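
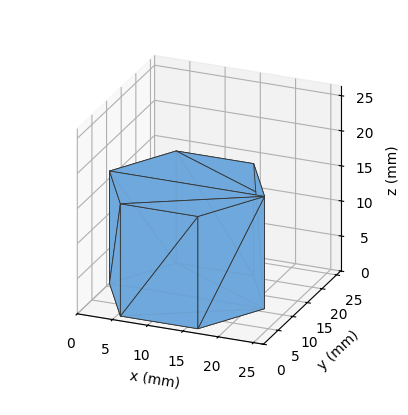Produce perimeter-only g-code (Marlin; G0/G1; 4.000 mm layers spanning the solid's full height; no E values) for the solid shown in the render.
Reading the render: the shape is a regular 6-sided prism (a cylinder approximated with 6 flat sides), circumscribed radius ≈ 11 mm, height ≈ 16 mm (dimensions read to the nearest mm from the axis ticks). For the g-code, the solid's height is divided into equal slices at the stated Δz and each level perimeter traced with G1 moves after a G0 lift.

; perimeter-only toolpath
G21 ; units = mm
G90 ; absolute positioning
G28 ; home
; layer 1
G0 Z4.000
G0 X22.000 Y11.000
G1 X16.500 Y20.526
G1 X5.500 Y20.526
G1 X0.000 Y11.000
G1 X5.500 Y1.474
G1 X16.500 Y1.474
G1 X22.000 Y11.000
; layer 2
G0 Z8.000
G0 X22.000 Y11.000
G1 X16.500 Y20.526
G1 X5.500 Y20.526
G1 X0.000 Y11.000
G1 X5.500 Y1.474
G1 X16.500 Y1.474
G1 X22.000 Y11.000
; layer 3
G0 Z12.000
G0 X22.000 Y11.000
G1 X16.500 Y20.526
G1 X5.500 Y20.526
G1 X0.000 Y11.000
G1 X5.500 Y1.474
G1 X16.500 Y1.474
G1 X22.000 Y11.000
; layer 4
G0 Z16.000
G0 X22.000 Y11.000
G1 X16.500 Y20.526
G1 X5.500 Y20.526
G1 X0.000 Y11.000
G1 X5.500 Y1.474
G1 X16.500 Y1.474
G1 X22.000 Y11.000
M2 ; end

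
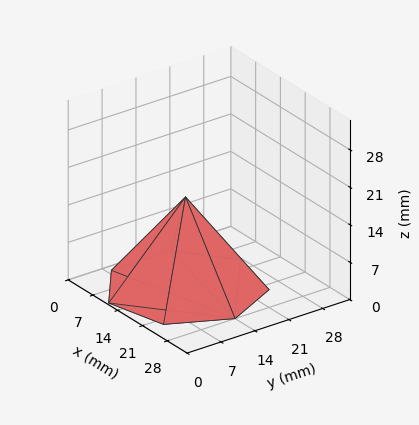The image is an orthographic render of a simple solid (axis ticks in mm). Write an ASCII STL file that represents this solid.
Reading the render: the shape is a regular 7-sided pyramid, base circumscribed radius ≈ 14 mm, apex at z ≈ 17 mm (dimensions read to the nearest mm from the axis ticks). For the STL, each face is triangulated and given an outward normal.

solid part
  facet normal 0.0000 0.0000 -1.0000
    outer loop
      vertex 10.9 27.6 0.0
      vertex 22.7 24.9 0.0
      vertex 28.0 14.0 0.0
    endloop
  endfacet
  facet normal 0.0000 0.0000 -1.0000
    outer loop
      vertex 1.4 20.1 0.0
      vertex 10.9 27.6 0.0
      vertex 28.0 14.0 0.0
    endloop
  endfacet
  facet normal 0.0000 0.0000 -1.0000
    outer loop
      vertex 1.4 7.9 0.0
      vertex 1.4 20.1 0.0
      vertex 28.0 14.0 0.0
    endloop
  endfacet
  facet normal 0.0000 0.0000 -1.0000
    outer loop
      vertex 10.9 0.4 0.0
      vertex 1.4 7.9 0.0
      vertex 28.0 14.0 0.0
    endloop
  endfacet
  facet normal 0.0000 0.0000 -1.0000
    outer loop
      vertex 22.7 3.1 0.0
      vertex 10.9 0.4 0.0
      vertex 28.0 14.0 0.0
    endloop
  endfacet
  facet normal 0.7227 0.3514 0.5952
    outer loop
      vertex 28.0 14.0 0.0
      vertex 22.7 24.9 0.0
      vertex 14.0 14.0 17.0
    endloop
  endfacet
  facet normal 0.1794 0.7839 0.5944
    outer loop
      vertex 22.7 24.9 0.0
      vertex 10.9 27.6 0.0
      vertex 14.0 14.0 17.0
    endloop
  endfacet
  facet normal -0.4979 0.6307 0.5953
    outer loop
      vertex 10.9 27.6 0.0
      vertex 1.4 20.1 0.0
      vertex 14.0 14.0 17.0
    endloop
  endfacet
  facet normal -0.8034 0.0000 0.5955
    outer loop
      vertex 1.4 20.1 0.0
      vertex 1.4 7.9 0.0
      vertex 14.0 14.0 17.0
    endloop
  endfacet
  facet normal -0.4979 -0.6307 0.5953
    outer loop
      vertex 1.4 7.9 0.0
      vertex 10.9 0.4 0.0
      vertex 14.0 14.0 17.0
    endloop
  endfacet
  facet normal 0.1794 -0.7839 0.5944
    outer loop
      vertex 10.9 0.4 0.0
      vertex 22.7 3.1 0.0
      vertex 14.0 14.0 17.0
    endloop
  endfacet
  facet normal 0.7227 -0.3514 0.5952
    outer loop
      vertex 22.7 3.1 0.0
      vertex 28.0 14.0 0.0
      vertex 14.0 14.0 17.0
    endloop
  endfacet
endsolid part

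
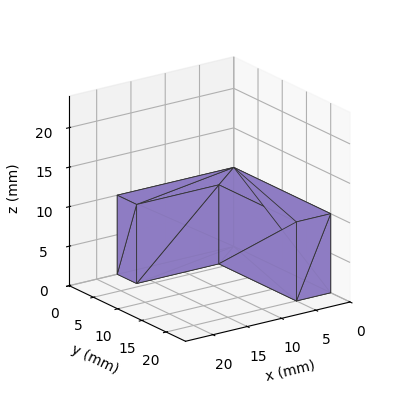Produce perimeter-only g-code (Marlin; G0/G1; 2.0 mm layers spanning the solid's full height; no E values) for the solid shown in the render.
Reading the render: the shape is an L-shaped prism: outer 17 × 20 mm, arm thicknesses ≈ 4 mm (horizontal) and 5 mm (vertical), extruded 10 mm in z (dimensions read to the nearest mm from the axis ticks). For the g-code, the solid's height is divided into equal slices at the stated Δz and each level perimeter traced with G1 moves after a G0 lift.

; perimeter-only toolpath
G21 ; units = mm
G90 ; absolute positioning
G28 ; home
; layer 1
G0 Z2.0
G0 X0.0 Y0.0
G1 X17.0 Y0.0
G1 X17.0 Y4.0
G1 X5.0 Y4.0
G1 X5.0 Y20.0
G1 X0.0 Y20.0
G1 X0.0 Y0.0
; layer 2
G0 Z4.0
G0 X0.0 Y0.0
G1 X17.0 Y0.0
G1 X17.0 Y4.0
G1 X5.0 Y4.0
G1 X5.0 Y20.0
G1 X0.0 Y20.0
G1 X0.0 Y0.0
; layer 3
G0 Z6.0
G0 X0.0 Y0.0
G1 X17.0 Y0.0
G1 X17.0 Y4.0
G1 X5.0 Y4.0
G1 X5.0 Y20.0
G1 X0.0 Y20.0
G1 X0.0 Y0.0
; layer 4
G0 Z8.0
G0 X0.0 Y0.0
G1 X17.0 Y0.0
G1 X17.0 Y4.0
G1 X5.0 Y4.0
G1 X5.0 Y20.0
G1 X0.0 Y20.0
G1 X0.0 Y0.0
; layer 5
G0 Z10.0
G0 X0.0 Y0.0
G1 X17.0 Y0.0
G1 X17.0 Y4.0
G1 X5.0 Y4.0
G1 X5.0 Y20.0
G1 X0.0 Y20.0
G1 X0.0 Y0.0
M2 ; end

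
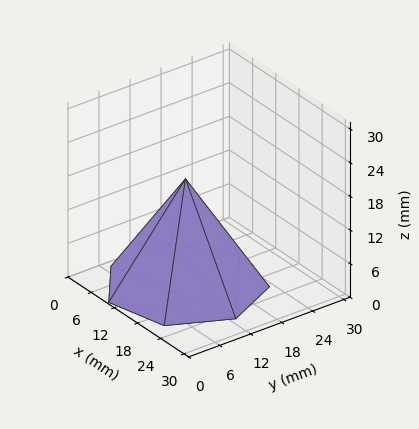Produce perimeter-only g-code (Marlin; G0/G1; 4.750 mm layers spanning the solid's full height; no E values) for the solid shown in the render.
Reading the render: the shape is a regular 7-sided pyramid, base circumscribed radius ≈ 13 mm, apex at z ≈ 19 mm (dimensions read to the nearest mm from the axis ticks). For the g-code, the solid's height is divided into equal slices at the stated Δz and each level perimeter traced with G1 moves after a G0 lift.

; perimeter-only toolpath
G21 ; units = mm
G90 ; absolute positioning
G28 ; home
; layer 1
G0 Z4.750
G0 X22.750 Y13.000
G1 X19.079 Y20.623
G1 X10.830 Y22.505
G1 X4.215 Y17.230
G1 X4.215 Y8.770
G1 X10.830 Y3.494
G1 X19.079 Y5.377
G1 X22.750 Y13.000
; layer 2
G0 Z9.500
G0 X19.500 Y13.000
G1 X17.053 Y18.082
G1 X11.553 Y19.337
G1 X7.143 Y15.820
G1 X7.143 Y10.180
G1 X11.553 Y6.663
G1 X17.053 Y7.918
G1 X19.500 Y13.000
; layer 3
G0 Z14.250
G0 X16.250 Y13.000
G1 X15.026 Y15.541
G1 X12.277 Y16.169
G1 X10.072 Y14.410
G1 X10.072 Y11.590
G1 X12.277 Y9.832
G1 X15.026 Y10.459
G1 X16.250 Y13.000
M2 ; end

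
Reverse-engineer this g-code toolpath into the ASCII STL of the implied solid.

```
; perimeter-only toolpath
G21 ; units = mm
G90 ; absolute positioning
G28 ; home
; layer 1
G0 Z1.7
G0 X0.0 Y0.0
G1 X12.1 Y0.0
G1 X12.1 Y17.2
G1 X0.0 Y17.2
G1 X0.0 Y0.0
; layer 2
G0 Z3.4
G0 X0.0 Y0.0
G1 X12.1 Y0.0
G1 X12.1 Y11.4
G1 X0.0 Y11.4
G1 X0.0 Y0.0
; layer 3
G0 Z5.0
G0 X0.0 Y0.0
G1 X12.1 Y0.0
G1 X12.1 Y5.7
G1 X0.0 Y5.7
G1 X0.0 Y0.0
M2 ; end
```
solid part
  facet normal 0.0000 0.0000 -1.0000
    outer loop
      vertex 12.1 22.9 0.0
      vertex 12.1 0.0 0.0
      vertex 0.0 0.0 0.0
    endloop
  endfacet
  facet normal 0.0000 0.0000 -1.0000
    outer loop
      vertex 0.0 22.9 0.0
      vertex 12.1 22.9 0.0
      vertex 0.0 0.0 0.0
    endloop
  endfacet
  facet normal 0.0000 -1.0000 0.0000
    outer loop
      vertex 0.0 0.0 0.0
      vertex 12.1 0.0 0.0
      vertex 12.1 0.0 6.7
    endloop
  endfacet
  facet normal 0.0000 -1.0000 0.0000
    outer loop
      vertex 0.0 0.0 0.0
      vertex 12.1 0.0 6.7
      vertex 0.0 0.0 6.7
    endloop
  endfacet
  facet normal 0.0000 0.2808 0.9598
    outer loop
      vertex 0.0 0.0 6.7
      vertex 12.1 0.0 6.7
      vertex 12.1 22.9 0.0
    endloop
  endfacet
  facet normal 0.0000 0.2808 0.9598
    outer loop
      vertex 0.0 0.0 6.7
      vertex 12.1 22.9 0.0
      vertex 0.0 22.9 0.0
    endloop
  endfacet
  facet normal -1.0000 0.0000 0.0000
    outer loop
      vertex 0.0 0.0 6.7
      vertex 0.0 22.9 0.0
      vertex 0.0 0.0 0.0
    endloop
  endfacet
  facet normal 1.0000 0.0000 0.0000
    outer loop
      vertex 12.1 0.0 0.0
      vertex 12.1 22.9 0.0
      vertex 12.1 0.0 6.7
    endloop
  endfacet
endsolid part

The G0 Z moves step by Δz≈1.7 mm. The G1 loops shrink linearly with z, so the solid tapers from its base footprint up to z≈6.7. Closing with a flat bottom cap and the tapered top and triangulating gives 8 facets — a wedge (ramp): 12.1 × 22.9 mm base, rising to 6.7 mm along the y=0 edge and sloping linearly to z=0 at y=22.9.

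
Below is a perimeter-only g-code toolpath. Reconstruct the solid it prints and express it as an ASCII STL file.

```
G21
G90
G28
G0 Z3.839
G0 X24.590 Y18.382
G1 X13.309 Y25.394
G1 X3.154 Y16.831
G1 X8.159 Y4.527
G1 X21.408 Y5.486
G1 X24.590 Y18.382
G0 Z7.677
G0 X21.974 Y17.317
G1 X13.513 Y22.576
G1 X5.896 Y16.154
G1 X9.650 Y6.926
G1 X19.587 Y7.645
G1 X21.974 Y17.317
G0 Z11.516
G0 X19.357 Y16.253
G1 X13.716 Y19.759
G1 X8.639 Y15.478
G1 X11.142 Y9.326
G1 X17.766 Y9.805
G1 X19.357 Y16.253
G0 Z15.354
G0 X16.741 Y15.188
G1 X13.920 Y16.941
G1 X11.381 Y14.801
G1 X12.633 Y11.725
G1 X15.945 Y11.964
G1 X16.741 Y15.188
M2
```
solid part
  facet normal 0.0000 0.0000 -1.0000
    outer loop
      vertex 0.411 17.508 0.000
      vertex 13.105 28.211 0.000
      vertex 27.207 19.446 0.000
    endloop
  endfacet
  facet normal 0.0000 0.0000 -1.0000
    outer loop
      vertex 6.668 2.128 0.000
      vertex 0.411 17.508 0.000
      vertex 27.207 19.446 0.000
    endloop
  endfacet
  facet normal 0.0000 0.0000 -1.0000
    outer loop
      vertex 23.229 3.326 0.000
      vertex 6.668 2.128 0.000
      vertex 27.207 19.446 0.000
    endloop
  endfacet
  facet normal 0.4536 0.7298 0.5115
    outer loop
      vertex 27.207 19.446 0.000
      vertex 13.105 28.211 0.000
      vertex 14.124 14.124 19.193
    endloop
  endfacet
  facet normal -0.5539 0.6569 0.5116
    outer loop
      vertex 13.105 28.211 0.000
      vertex 0.411 17.508 0.000
      vertex 14.124 14.124 19.193
    endloop
  endfacet
  facet normal -0.7959 -0.3238 0.5116
    outer loop
      vertex 0.411 17.508 0.000
      vertex 6.668 2.128 0.000
      vertex 14.124 14.124 19.193
    endloop
  endfacet
  facet normal 0.0620 -0.8570 0.5116
    outer loop
      vertex 6.668 2.128 0.000
      vertex 23.229 3.326 0.000
      vertex 14.124 14.124 19.193
    endloop
  endfacet
  facet normal 0.8342 -0.2059 0.5116
    outer loop
      vertex 23.229 3.326 0.000
      vertex 27.207 19.446 0.000
      vertex 14.124 14.124 19.193
    endloop
  endfacet
endsolid part

The G0 Z moves step by Δz≈3.839 mm. The G1 loops shrink linearly with z, so the solid tapers from its base footprint up to z≈19.2. Closing with a flat bottom cap and the tapered top and triangulating gives 8 facets — a regular 5-sided pyramid, base circumscribed radius ≈ 14.1 mm, apex at z ≈ 19.2 mm.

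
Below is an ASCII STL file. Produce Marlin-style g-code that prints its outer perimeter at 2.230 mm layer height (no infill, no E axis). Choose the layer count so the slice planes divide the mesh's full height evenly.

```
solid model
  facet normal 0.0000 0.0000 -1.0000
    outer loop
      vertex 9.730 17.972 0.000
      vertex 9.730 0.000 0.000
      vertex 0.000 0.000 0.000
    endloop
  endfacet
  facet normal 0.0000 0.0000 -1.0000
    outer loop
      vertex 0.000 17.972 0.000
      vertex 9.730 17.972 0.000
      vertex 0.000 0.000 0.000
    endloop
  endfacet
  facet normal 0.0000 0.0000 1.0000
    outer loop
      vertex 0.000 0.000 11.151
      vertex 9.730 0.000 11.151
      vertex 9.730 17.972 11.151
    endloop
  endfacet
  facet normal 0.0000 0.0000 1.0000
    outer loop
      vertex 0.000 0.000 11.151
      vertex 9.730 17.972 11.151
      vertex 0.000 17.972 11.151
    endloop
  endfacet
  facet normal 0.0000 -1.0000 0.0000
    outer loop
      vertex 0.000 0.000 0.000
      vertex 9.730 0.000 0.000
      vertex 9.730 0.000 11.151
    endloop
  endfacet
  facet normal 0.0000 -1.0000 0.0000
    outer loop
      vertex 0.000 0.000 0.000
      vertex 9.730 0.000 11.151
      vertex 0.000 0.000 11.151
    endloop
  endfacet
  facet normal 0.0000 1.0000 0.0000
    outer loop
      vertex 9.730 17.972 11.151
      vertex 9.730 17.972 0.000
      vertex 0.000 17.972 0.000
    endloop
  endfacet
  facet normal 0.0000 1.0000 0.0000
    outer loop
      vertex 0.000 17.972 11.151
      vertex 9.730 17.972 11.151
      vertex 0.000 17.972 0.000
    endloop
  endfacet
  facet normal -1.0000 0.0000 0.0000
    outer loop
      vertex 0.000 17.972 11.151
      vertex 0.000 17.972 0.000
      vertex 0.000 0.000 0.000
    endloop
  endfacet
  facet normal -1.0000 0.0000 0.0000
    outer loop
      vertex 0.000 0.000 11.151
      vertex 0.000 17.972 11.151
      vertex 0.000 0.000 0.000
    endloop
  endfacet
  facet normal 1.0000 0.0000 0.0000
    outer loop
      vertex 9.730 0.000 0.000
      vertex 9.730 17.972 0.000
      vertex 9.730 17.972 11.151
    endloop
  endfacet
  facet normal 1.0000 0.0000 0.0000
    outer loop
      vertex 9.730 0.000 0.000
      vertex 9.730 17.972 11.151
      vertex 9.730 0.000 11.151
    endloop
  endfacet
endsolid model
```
; perimeter-only toolpath
G21 ; units = mm
G90 ; absolute positioning
G28 ; home
; layer 1
G0 Z2.230
G0 X0.000 Y0.000
G1 X9.730 Y0.000
G1 X9.730 Y17.972
G1 X0.000 Y17.972
G1 X0.000 Y0.000
; layer 2
G0 Z4.460
G0 X0.000 Y0.000
G1 X9.730 Y0.000
G1 X9.730 Y17.972
G1 X0.000 Y17.972
G1 X0.000 Y0.000
; layer 3
G0 Z6.691
G0 X0.000 Y0.000
G1 X9.730 Y0.000
G1 X9.730 Y17.972
G1 X0.000 Y17.972
G1 X0.000 Y0.000
; layer 4
G0 Z8.921
G0 X0.000 Y0.000
G1 X9.730 Y0.000
G1 X9.730 Y17.972
G1 X0.000 Y17.972
G1 X0.000 Y0.000
; layer 5
G0 Z11.151
G0 X0.000 Y0.000
G1 X9.730 Y0.000
G1 X9.730 Y17.972
G1 X0.000 Y17.972
G1 X0.000 Y0.000
M2 ; end

The solid is a rectangular box, roughly 9.73 × 18 mm footprint and 11.2 mm tall. Slicing at Δz = 2.230 mm — 5 equal slices spanning the solid's height, so layer i sits at z = i·h/5 — gives 5 non-empty perimeters. Each is a 4-segment closed polygon; G0 lifts to the layer z and rapids to the start vertex, then G1 traces the edges.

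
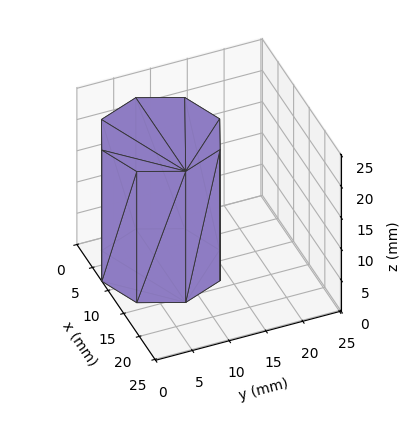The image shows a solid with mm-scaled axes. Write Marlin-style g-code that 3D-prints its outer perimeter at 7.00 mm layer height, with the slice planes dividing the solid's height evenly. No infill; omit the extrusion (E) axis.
Reading the render: the shape is a regular 8-sided prism (a cylinder approximated with 8 flat sides), circumscribed radius ≈ 8 mm, height ≈ 21 mm (dimensions read to the nearest mm from the axis ticks). For the g-code, the solid's height is divided into equal slices at the stated Δz and each level perimeter traced with G1 moves after a G0 lift.

; perimeter-only toolpath
G21 ; units = mm
G90 ; absolute positioning
G28 ; home
; layer 1
G0 Z7.00
G0 X16.00 Y8.00
G1 X13.66 Y13.66
G1 X8.00 Y16.00
G1 X2.34 Y13.66
G1 X0.00 Y8.00
G1 X2.34 Y2.34
G1 X8.00 Y0.00
G1 X13.66 Y2.34
G1 X16.00 Y8.00
; layer 2
G0 Z14.00
G0 X16.00 Y8.00
G1 X13.66 Y13.66
G1 X8.00 Y16.00
G1 X2.34 Y13.66
G1 X0.00 Y8.00
G1 X2.34 Y2.34
G1 X8.00 Y0.00
G1 X13.66 Y2.34
G1 X16.00 Y8.00
; layer 3
G0 Z21.00
G0 X16.00 Y8.00
G1 X13.66 Y13.66
G1 X8.00 Y16.00
G1 X2.34 Y13.66
G1 X0.00 Y8.00
G1 X2.34 Y2.34
G1 X8.00 Y0.00
G1 X13.66 Y2.34
G1 X16.00 Y8.00
M2 ; end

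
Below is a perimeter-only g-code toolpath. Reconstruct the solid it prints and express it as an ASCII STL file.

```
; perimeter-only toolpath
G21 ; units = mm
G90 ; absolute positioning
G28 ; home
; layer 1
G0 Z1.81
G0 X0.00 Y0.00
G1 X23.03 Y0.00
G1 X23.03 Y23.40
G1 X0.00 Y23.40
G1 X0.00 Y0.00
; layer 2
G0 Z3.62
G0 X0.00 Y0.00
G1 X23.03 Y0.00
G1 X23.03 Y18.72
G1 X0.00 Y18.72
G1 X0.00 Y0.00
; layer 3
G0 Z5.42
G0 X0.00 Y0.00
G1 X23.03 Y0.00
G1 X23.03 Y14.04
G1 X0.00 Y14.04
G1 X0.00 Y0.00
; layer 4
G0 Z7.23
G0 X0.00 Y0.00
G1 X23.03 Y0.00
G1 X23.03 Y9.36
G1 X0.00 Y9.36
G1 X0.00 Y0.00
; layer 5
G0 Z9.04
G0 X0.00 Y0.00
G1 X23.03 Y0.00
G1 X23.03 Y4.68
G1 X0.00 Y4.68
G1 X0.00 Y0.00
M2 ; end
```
solid part
  facet normal 0.0000 0.0000 -1.0000
    outer loop
      vertex 23.03 28.08 0.00
      vertex 23.03 0.00 0.00
      vertex 0.00 0.00 0.00
    endloop
  endfacet
  facet normal 0.0000 0.0000 -1.0000
    outer loop
      vertex 0.00 28.08 0.00
      vertex 23.03 28.08 0.00
      vertex 0.00 0.00 0.00
    endloop
  endfacet
  facet normal 0.0000 -1.0000 0.0000
    outer loop
      vertex 0.00 0.00 0.00
      vertex 23.03 0.00 0.00
      vertex 23.03 0.00 10.85
    endloop
  endfacet
  facet normal 0.0000 -1.0000 0.0000
    outer loop
      vertex 0.00 0.00 0.00
      vertex 23.03 0.00 10.85
      vertex 0.00 0.00 10.85
    endloop
  endfacet
  facet normal 0.0000 0.3604 0.9328
    outer loop
      vertex 0.00 0.00 10.85
      vertex 23.03 0.00 10.85
      vertex 23.03 28.08 0.00
    endloop
  endfacet
  facet normal 0.0000 0.3604 0.9328
    outer loop
      vertex 0.00 0.00 10.85
      vertex 23.03 28.08 0.00
      vertex 0.00 28.08 0.00
    endloop
  endfacet
  facet normal -1.0000 0.0000 0.0000
    outer loop
      vertex 0.00 0.00 10.85
      vertex 0.00 28.08 0.00
      vertex 0.00 0.00 0.00
    endloop
  endfacet
  facet normal 1.0000 0.0000 0.0000
    outer loop
      vertex 23.03 0.00 0.00
      vertex 23.03 28.08 0.00
      vertex 23.03 0.00 10.85
    endloop
  endfacet
endsolid part

The G0 Z moves step by Δz≈1.81 mm. The G1 loops shrink linearly with z, so the solid tapers from its base footprint up to z≈10.8. Closing with a flat bottom cap and the tapered top and triangulating gives 8 facets — a wedge (ramp): 23 × 28.1 mm base, rising to 10.8 mm along the y=0 edge and sloping linearly to z=0 at y=28.1.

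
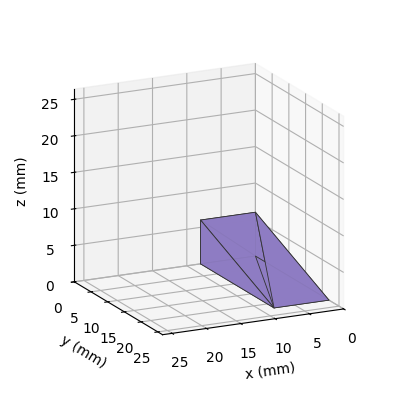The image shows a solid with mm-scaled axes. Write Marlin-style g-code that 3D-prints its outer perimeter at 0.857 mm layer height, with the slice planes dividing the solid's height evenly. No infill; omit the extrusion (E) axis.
Reading the render: the shape is a wedge (ramp): 8 × 22 mm base, rising to 6 mm along the y=0 edge and sloping linearly to z=0 at y=22 (dimensions read to the nearest mm from the axis ticks). For the g-code, the solid's height is divided into equal slices at the stated Δz and each level perimeter traced with G1 moves after a G0 lift.

; perimeter-only toolpath
G21 ; units = mm
G90 ; absolute positioning
G28 ; home
; layer 1
G0 Z0.857
G0 X0.000 Y0.000
G1 X8.000 Y0.000
G1 X8.000 Y18.857
G1 X0.000 Y18.857
G1 X0.000 Y0.000
; layer 2
G0 Z1.714
G0 X0.000 Y0.000
G1 X8.000 Y0.000
G1 X8.000 Y15.714
G1 X0.000 Y15.714
G1 X0.000 Y0.000
; layer 3
G0 Z2.571
G0 X0.000 Y0.000
G1 X8.000 Y0.000
G1 X8.000 Y12.571
G1 X0.000 Y12.571
G1 X0.000 Y0.000
; layer 4
G0 Z3.429
G0 X0.000 Y0.000
G1 X8.000 Y0.000
G1 X8.000 Y9.429
G1 X0.000 Y9.429
G1 X0.000 Y0.000
; layer 5
G0 Z4.286
G0 X0.000 Y0.000
G1 X8.000 Y0.000
G1 X8.000 Y6.286
G1 X0.000 Y6.286
G1 X0.000 Y0.000
; layer 6
G0 Z5.143
G0 X0.000 Y0.000
G1 X8.000 Y0.000
G1 X8.000 Y3.143
G1 X0.000 Y3.143
G1 X0.000 Y0.000
M2 ; end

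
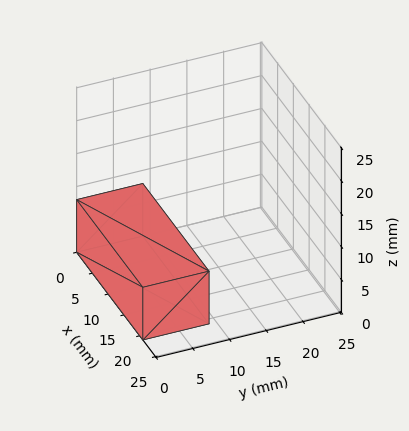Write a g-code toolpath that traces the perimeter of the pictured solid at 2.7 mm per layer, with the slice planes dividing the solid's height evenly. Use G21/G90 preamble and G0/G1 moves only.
Reading the render: the shape is a rectangular box, roughly 21 × 9 mm footprint and 8 mm tall (dimensions read to the nearest mm from the axis ticks). For the g-code, the solid's height is divided into equal slices at the stated Δz and each level perimeter traced with G1 moves after a G0 lift.

; perimeter-only toolpath
G21 ; units = mm
G90 ; absolute positioning
G28 ; home
; layer 1
G0 Z2.7
G0 X0.0 Y0.0
G1 X21.0 Y0.0
G1 X21.0 Y9.0
G1 X0.0 Y9.0
G1 X0.0 Y0.0
; layer 2
G0 Z5.3
G0 X0.0 Y0.0
G1 X21.0 Y0.0
G1 X21.0 Y9.0
G1 X0.0 Y9.0
G1 X0.0 Y0.0
; layer 3
G0 Z8.0
G0 X0.0 Y0.0
G1 X21.0 Y0.0
G1 X21.0 Y9.0
G1 X0.0 Y9.0
G1 X0.0 Y0.0
M2 ; end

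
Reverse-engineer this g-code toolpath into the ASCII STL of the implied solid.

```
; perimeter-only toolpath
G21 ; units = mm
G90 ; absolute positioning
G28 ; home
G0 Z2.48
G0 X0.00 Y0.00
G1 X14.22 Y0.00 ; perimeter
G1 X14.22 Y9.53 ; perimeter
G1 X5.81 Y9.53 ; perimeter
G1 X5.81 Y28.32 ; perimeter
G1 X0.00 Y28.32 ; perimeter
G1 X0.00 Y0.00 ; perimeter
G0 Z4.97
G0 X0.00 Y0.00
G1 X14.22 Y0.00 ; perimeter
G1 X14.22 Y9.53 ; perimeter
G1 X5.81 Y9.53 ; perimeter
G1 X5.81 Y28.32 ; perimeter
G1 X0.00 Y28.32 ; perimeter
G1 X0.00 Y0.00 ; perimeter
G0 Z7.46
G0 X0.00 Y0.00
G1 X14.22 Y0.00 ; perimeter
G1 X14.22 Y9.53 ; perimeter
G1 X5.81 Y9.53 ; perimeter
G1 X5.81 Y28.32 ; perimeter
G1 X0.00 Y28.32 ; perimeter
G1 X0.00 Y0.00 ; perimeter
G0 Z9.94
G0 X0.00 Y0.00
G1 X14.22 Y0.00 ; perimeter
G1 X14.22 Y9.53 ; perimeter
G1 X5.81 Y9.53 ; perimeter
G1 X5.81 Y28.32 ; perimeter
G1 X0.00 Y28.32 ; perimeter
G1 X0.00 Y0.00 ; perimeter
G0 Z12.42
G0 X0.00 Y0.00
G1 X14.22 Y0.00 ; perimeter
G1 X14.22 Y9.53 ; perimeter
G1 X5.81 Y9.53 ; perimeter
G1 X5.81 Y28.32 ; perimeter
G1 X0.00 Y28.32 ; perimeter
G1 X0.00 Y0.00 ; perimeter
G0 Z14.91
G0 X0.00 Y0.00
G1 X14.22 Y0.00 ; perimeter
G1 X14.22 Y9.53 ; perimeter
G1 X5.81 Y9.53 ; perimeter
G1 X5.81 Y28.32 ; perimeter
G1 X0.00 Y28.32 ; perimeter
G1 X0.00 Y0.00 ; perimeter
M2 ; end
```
solid part
  facet normal 0.0000 0.0000 -1.0000
    outer loop
      vertex 14.22 9.53 0.00
      vertex 14.22 0.00 0.00
      vertex 0.00 0.00 0.00
    endloop
  endfacet
  facet normal 0.0000 0.0000 -1.0000
    outer loop
      vertex 5.81 9.53 0.00
      vertex 14.22 9.53 0.00
      vertex 0.00 0.00 0.00
    endloop
  endfacet
  facet normal 0.0000 0.0000 -1.0000
    outer loop
      vertex 5.81 28.32 0.00
      vertex 5.81 9.53 0.00
      vertex 0.00 0.00 0.00
    endloop
  endfacet
  facet normal 0.0000 0.0000 -1.0000
    outer loop
      vertex 0.00 28.32 0.00
      vertex 5.81 28.32 0.00
      vertex 0.00 0.00 0.00
    endloop
  endfacet
  facet normal 0.0000 0.0000 1.0000
    outer loop
      vertex 0.00 0.00 14.91
      vertex 14.22 0.00 14.91
      vertex 14.22 9.53 14.91
    endloop
  endfacet
  facet normal 0.0000 0.0000 1.0000
    outer loop
      vertex 0.00 0.00 14.91
      vertex 14.22 9.53 14.91
      vertex 5.81 9.53 14.91
    endloop
  endfacet
  facet normal 0.0000 0.0000 1.0000
    outer loop
      vertex 0.00 0.00 14.91
      vertex 5.81 9.53 14.91
      vertex 5.81 28.32 14.91
    endloop
  endfacet
  facet normal 0.0000 0.0000 1.0000
    outer loop
      vertex 0.00 0.00 14.91
      vertex 5.81 28.32 14.91
      vertex 0.00 28.32 14.91
    endloop
  endfacet
  facet normal 0.0000 -1.0000 0.0000
    outer loop
      vertex 0.00 0.00 0.00
      vertex 14.22 0.00 0.00
      vertex 14.22 0.00 14.91
    endloop
  endfacet
  facet normal 0.0000 -1.0000 0.0000
    outer loop
      vertex 0.00 0.00 0.00
      vertex 14.22 0.00 14.91
      vertex 0.00 0.00 14.91
    endloop
  endfacet
  facet normal 1.0000 0.0000 0.0000
    outer loop
      vertex 14.22 0.00 0.00
      vertex 14.22 9.53 0.00
      vertex 14.22 9.53 14.91
    endloop
  endfacet
  facet normal 1.0000 0.0000 0.0000
    outer loop
      vertex 14.22 0.00 0.00
      vertex 14.22 9.53 14.91
      vertex 14.22 0.00 14.91
    endloop
  endfacet
  facet normal 0.0000 1.0000 0.0000
    outer loop
      vertex 14.22 9.53 0.00
      vertex 5.81 9.53 0.00
      vertex 5.81 9.53 14.91
    endloop
  endfacet
  facet normal 0.0000 1.0000 0.0000
    outer loop
      vertex 14.22 9.53 0.00
      vertex 5.81 9.53 14.91
      vertex 14.22 9.53 14.91
    endloop
  endfacet
  facet normal 1.0000 0.0000 0.0000
    outer loop
      vertex 5.81 9.53 0.00
      vertex 5.81 28.32 0.00
      vertex 5.81 28.32 14.91
    endloop
  endfacet
  facet normal 1.0000 0.0000 0.0000
    outer loop
      vertex 5.81 9.53 0.00
      vertex 5.81 28.32 14.91
      vertex 5.81 9.53 14.91
    endloop
  endfacet
  facet normal 0.0000 1.0000 0.0000
    outer loop
      vertex 5.81 28.32 0.00
      vertex 0.00 28.32 0.00
      vertex 0.00 28.32 14.91
    endloop
  endfacet
  facet normal 0.0000 1.0000 0.0000
    outer loop
      vertex 5.81 28.32 0.00
      vertex 0.00 28.32 14.91
      vertex 5.81 28.32 14.91
    endloop
  endfacet
  facet normal -1.0000 0.0000 0.0000
    outer loop
      vertex 0.00 28.32 0.00
      vertex 0.00 0.00 0.00
      vertex 0.00 0.00 14.91
    endloop
  endfacet
  facet normal -1.0000 0.0000 0.0000
    outer loop
      vertex 0.00 28.32 0.00
      vertex 0.00 0.00 14.91
      vertex 0.00 28.32 14.91
    endloop
  endfacet
endsolid part

The G0 Z moves step by Δz≈2.48 mm. Every layer's G1 loop is the same polygon, so the solid is a straight extrusion of it from z=0 to z≈14.9. Closing with flat bottom and top caps and triangulating gives 20 facets — an L-shaped prism: outer 14.2 × 28.3 mm, arm thicknesses ≈ 9.53 mm (horizontal) and 5.81 mm (vertical), extruded 14.9 mm in z.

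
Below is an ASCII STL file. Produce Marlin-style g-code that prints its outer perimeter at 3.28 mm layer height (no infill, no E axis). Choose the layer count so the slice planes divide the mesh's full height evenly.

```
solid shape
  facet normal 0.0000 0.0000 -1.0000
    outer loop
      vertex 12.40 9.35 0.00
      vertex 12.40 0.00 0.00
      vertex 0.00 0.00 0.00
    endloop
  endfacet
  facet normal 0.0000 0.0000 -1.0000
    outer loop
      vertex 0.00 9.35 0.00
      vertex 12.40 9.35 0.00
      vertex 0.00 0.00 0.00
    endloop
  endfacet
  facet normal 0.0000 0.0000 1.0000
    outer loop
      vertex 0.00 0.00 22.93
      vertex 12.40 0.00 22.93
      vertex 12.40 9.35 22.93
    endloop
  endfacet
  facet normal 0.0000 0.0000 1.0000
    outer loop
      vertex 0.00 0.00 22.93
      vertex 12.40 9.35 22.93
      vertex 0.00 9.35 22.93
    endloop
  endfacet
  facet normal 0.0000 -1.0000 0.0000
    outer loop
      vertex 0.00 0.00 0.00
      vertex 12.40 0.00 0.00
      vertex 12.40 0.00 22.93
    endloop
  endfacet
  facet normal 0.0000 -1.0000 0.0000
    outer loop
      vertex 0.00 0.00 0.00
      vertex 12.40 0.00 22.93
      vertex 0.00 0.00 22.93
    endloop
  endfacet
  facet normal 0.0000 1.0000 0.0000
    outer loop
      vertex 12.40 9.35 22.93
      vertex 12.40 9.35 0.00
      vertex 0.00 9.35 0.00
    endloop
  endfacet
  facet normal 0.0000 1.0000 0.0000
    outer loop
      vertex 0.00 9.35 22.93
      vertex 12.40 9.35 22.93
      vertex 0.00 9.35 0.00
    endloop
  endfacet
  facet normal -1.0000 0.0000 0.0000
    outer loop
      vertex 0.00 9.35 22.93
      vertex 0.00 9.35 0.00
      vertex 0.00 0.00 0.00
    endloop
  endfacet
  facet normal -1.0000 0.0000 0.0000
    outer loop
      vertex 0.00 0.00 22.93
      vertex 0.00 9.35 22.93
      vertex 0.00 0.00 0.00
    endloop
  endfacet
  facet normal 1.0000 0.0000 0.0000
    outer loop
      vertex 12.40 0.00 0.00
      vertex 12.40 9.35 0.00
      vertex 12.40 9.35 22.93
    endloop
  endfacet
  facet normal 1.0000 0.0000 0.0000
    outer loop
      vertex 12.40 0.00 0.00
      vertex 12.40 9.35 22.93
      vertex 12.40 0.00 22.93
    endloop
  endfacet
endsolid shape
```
; perimeter-only toolpath
G21 ; units = mm
G90 ; absolute positioning
G28 ; home
; layer 1
G0 Z3.28
G0 X0.00 Y0.00
G1 X12.40 Y0.00
G1 X12.40 Y9.35
G1 X0.00 Y9.35
G1 X0.00 Y0.00
; layer 2
G0 Z6.55
G0 X0.00 Y0.00
G1 X12.40 Y0.00
G1 X12.40 Y9.35
G1 X0.00 Y9.35
G1 X0.00 Y0.00
; layer 3
G0 Z9.83
G0 X0.00 Y0.00
G1 X12.40 Y0.00
G1 X12.40 Y9.35
G1 X0.00 Y9.35
G1 X0.00 Y0.00
; layer 4
G0 Z13.10
G0 X0.00 Y0.00
G1 X12.40 Y0.00
G1 X12.40 Y9.35
G1 X0.00 Y9.35
G1 X0.00 Y0.00
; layer 5
G0 Z16.38
G0 X0.00 Y0.00
G1 X12.40 Y0.00
G1 X12.40 Y9.35
G1 X0.00 Y9.35
G1 X0.00 Y0.00
; layer 6
G0 Z19.65
G0 X0.00 Y0.00
G1 X12.40 Y0.00
G1 X12.40 Y9.35
G1 X0.00 Y9.35
G1 X0.00 Y0.00
; layer 7
G0 Z22.93
G0 X0.00 Y0.00
G1 X12.40 Y0.00
G1 X12.40 Y9.35
G1 X0.00 Y9.35
G1 X0.00 Y0.00
M2 ; end

The solid is a rectangular box, roughly 12.4 × 9.35 mm footprint and 22.9 mm tall. Slicing at Δz = 3.28 mm — 7 equal slices spanning the solid's height, so layer i sits at z = i·h/7 — gives 7 non-empty perimeters. Each is a 4-segment closed polygon; G0 lifts to the layer z and rapids to the start vertex, then G1 traces the edges.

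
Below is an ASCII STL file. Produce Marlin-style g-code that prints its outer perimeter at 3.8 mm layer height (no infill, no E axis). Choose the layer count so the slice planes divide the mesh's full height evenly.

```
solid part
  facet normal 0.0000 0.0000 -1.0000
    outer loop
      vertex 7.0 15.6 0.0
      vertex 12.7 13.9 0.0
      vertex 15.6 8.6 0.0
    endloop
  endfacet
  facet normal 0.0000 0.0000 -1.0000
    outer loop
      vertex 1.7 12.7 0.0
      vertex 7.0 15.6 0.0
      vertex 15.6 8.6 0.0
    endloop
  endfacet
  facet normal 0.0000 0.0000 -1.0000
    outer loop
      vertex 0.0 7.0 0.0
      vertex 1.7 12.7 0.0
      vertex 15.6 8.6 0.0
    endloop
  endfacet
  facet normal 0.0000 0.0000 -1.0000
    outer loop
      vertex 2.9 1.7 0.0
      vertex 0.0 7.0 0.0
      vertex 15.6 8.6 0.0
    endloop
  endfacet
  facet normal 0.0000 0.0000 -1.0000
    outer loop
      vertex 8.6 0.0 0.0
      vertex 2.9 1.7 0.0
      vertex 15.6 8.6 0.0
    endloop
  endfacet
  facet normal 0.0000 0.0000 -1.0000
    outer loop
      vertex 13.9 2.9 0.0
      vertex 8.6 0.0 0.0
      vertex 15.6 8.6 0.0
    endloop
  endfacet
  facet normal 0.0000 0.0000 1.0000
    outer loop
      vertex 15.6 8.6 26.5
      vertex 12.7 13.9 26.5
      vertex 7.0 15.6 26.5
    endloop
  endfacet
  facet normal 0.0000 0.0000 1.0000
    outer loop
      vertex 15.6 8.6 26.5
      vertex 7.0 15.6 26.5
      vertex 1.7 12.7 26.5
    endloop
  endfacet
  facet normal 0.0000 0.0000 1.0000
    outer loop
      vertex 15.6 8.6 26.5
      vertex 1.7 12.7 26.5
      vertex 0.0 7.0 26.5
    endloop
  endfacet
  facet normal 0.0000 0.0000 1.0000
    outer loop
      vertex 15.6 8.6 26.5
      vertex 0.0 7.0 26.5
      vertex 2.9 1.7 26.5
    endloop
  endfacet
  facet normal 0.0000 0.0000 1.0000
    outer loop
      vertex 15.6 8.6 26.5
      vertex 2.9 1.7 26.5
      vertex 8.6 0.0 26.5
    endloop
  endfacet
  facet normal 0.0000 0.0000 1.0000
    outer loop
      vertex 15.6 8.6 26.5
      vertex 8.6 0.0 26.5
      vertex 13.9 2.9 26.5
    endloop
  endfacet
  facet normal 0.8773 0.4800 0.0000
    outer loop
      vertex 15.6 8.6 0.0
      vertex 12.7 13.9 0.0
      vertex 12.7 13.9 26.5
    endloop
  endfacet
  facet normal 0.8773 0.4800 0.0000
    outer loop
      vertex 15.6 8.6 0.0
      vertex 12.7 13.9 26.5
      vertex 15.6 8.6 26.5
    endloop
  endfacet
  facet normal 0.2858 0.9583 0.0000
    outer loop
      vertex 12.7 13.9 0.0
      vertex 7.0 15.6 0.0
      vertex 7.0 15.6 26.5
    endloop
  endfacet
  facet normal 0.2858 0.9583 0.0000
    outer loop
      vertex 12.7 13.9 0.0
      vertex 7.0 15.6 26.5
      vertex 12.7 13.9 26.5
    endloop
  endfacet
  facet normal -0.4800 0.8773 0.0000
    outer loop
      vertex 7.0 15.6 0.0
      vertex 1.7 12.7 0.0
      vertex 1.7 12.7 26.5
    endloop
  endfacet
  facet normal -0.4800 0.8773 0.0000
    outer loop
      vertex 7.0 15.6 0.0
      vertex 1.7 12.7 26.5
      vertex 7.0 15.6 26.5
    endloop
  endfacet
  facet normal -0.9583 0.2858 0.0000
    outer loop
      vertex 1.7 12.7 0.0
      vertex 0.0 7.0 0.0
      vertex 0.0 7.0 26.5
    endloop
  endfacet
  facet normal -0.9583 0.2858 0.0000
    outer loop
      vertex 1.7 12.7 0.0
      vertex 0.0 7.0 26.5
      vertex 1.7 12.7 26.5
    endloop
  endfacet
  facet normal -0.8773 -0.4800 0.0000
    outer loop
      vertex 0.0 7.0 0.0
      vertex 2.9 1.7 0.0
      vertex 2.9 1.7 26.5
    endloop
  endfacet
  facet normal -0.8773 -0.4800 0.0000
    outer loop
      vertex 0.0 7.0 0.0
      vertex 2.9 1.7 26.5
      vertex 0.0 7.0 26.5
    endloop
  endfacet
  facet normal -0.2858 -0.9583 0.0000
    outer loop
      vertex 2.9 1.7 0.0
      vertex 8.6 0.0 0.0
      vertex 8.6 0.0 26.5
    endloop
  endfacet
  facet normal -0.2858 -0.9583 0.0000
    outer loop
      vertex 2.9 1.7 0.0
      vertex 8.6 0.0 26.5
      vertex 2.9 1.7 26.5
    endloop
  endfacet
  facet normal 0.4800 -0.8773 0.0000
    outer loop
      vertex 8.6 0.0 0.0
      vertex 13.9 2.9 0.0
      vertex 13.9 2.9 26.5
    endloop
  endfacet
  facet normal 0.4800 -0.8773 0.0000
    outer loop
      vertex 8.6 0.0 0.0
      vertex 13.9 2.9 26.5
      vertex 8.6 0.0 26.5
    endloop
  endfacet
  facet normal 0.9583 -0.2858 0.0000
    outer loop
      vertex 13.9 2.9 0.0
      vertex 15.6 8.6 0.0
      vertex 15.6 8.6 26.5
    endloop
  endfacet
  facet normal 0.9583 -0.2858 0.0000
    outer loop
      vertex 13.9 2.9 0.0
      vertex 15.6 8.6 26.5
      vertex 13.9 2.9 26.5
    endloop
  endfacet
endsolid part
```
; perimeter-only toolpath
G21 ; units = mm
G90 ; absolute positioning
G28 ; home
; layer 1
G0 Z3.8
G0 X15.6 Y8.6
G1 X12.7 Y13.9
G1 X7.0 Y15.6
G1 X1.7 Y12.7
G1 X0.0 Y7.0
G1 X2.9 Y1.7
G1 X8.6 Y0.0
G1 X13.9 Y2.9
G1 X15.6 Y8.6
; layer 2
G0 Z7.6
G0 X15.6 Y8.6
G1 X12.7 Y13.9
G1 X7.0 Y15.6
G1 X1.7 Y12.7
G1 X0.0 Y7.0
G1 X2.9 Y1.7
G1 X8.6 Y0.0
G1 X13.9 Y2.9
G1 X15.6 Y8.6
; layer 3
G0 Z11.4
G0 X15.6 Y8.6
G1 X12.7 Y13.9
G1 X7.0 Y15.6
G1 X1.7 Y12.7
G1 X0.0 Y7.0
G1 X2.9 Y1.7
G1 X8.6 Y0.0
G1 X13.9 Y2.9
G1 X15.6 Y8.6
; layer 4
G0 Z15.1
G0 X15.6 Y8.6
G1 X12.7 Y13.9
G1 X7.0 Y15.6
G1 X1.7 Y12.7
G1 X0.0 Y7.0
G1 X2.9 Y1.7
G1 X8.6 Y0.0
G1 X13.9 Y2.9
G1 X15.6 Y8.6
; layer 5
G0 Z18.9
G0 X15.6 Y8.6
G1 X12.7 Y13.9
G1 X7.0 Y15.6
G1 X1.7 Y12.7
G1 X0.0 Y7.0
G1 X2.9 Y1.7
G1 X8.6 Y0.0
G1 X13.9 Y2.9
G1 X15.6 Y8.6
; layer 6
G0 Z22.7
G0 X15.6 Y8.6
G1 X12.7 Y13.9
G1 X7.0 Y15.6
G1 X1.7 Y12.7
G1 X0.0 Y7.0
G1 X2.9 Y1.7
G1 X8.6 Y0.0
G1 X13.9 Y2.9
G1 X15.6 Y8.6
; layer 7
G0 Z26.5
G0 X15.6 Y8.6
G1 X12.7 Y13.9
G1 X7.0 Y15.6
G1 X1.7 Y12.7
G1 X0.0 Y7.0
G1 X2.9 Y1.7
G1 X8.6 Y0.0
G1 X13.9 Y2.9
G1 X15.6 Y8.6
M2 ; end

The solid is a regular 8-sided prism (a cylinder approximated with 8 flat sides), circumscribed radius ≈ 7.8 mm, height ≈ 26.5 mm. Slicing at Δz = 3.8 mm — 7 equal slices spanning the solid's height, so layer i sits at z = i·h/7 — gives 7 non-empty perimeters. Each is a 8-segment closed polygon; G0 lifts to the layer z and rapids to the start vertex, then G1 traces the edges.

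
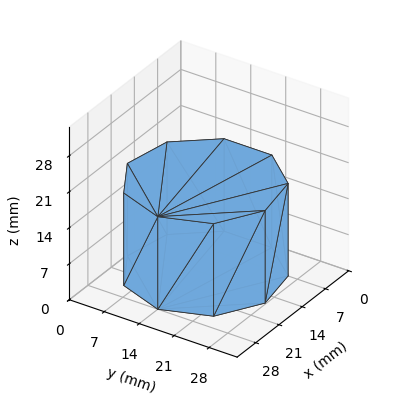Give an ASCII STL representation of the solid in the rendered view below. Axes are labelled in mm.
Reading the render: the shape is a regular 9-sided prism (a cylinder approximated with 9 flat sides), circumscribed radius ≈ 14 mm, height ≈ 18 mm (dimensions read to the nearest mm from the axis ticks). For the STL, each face is triangulated and given an outward normal.

solid part
  facet normal 0.0000 0.0000 -1.0000
    outer loop
      vertex 16.431 27.787 0.000
      vertex 24.725 22.999 0.000
      vertex 28.000 14.000 0.000
    endloop
  endfacet
  facet normal 0.0000 0.0000 -1.0000
    outer loop
      vertex 7.000 26.124 0.000
      vertex 16.431 27.787 0.000
      vertex 28.000 14.000 0.000
    endloop
  endfacet
  facet normal 0.0000 0.0000 -1.0000
    outer loop
      vertex 0.844 18.788 0.000
      vertex 7.000 26.124 0.000
      vertex 28.000 14.000 0.000
    endloop
  endfacet
  facet normal 0.0000 0.0000 -1.0000
    outer loop
      vertex 0.844 9.212 0.000
      vertex 0.844 18.788 0.000
      vertex 28.000 14.000 0.000
    endloop
  endfacet
  facet normal 0.0000 0.0000 -1.0000
    outer loop
      vertex 7.000 1.876 0.000
      vertex 0.844 9.212 0.000
      vertex 28.000 14.000 0.000
    endloop
  endfacet
  facet normal 0.0000 0.0000 -1.0000
    outer loop
      vertex 16.431 0.213 0.000
      vertex 7.000 1.876 0.000
      vertex 28.000 14.000 0.000
    endloop
  endfacet
  facet normal 0.0000 0.0000 -1.0000
    outer loop
      vertex 24.725 5.001 0.000
      vertex 16.431 0.213 0.000
      vertex 28.000 14.000 0.000
    endloop
  endfacet
  facet normal 0.0000 0.0000 1.0000
    outer loop
      vertex 28.000 14.000 18.000
      vertex 24.725 22.999 18.000
      vertex 16.431 27.787 18.000
    endloop
  endfacet
  facet normal 0.0000 0.0000 1.0000
    outer loop
      vertex 28.000 14.000 18.000
      vertex 16.431 27.787 18.000
      vertex 7.000 26.124 18.000
    endloop
  endfacet
  facet normal 0.0000 0.0000 1.0000
    outer loop
      vertex 28.000 14.000 18.000
      vertex 7.000 26.124 18.000
      vertex 0.844 18.788 18.000
    endloop
  endfacet
  facet normal 0.0000 0.0000 1.0000
    outer loop
      vertex 28.000 14.000 18.000
      vertex 0.844 18.788 18.000
      vertex 0.844 9.212 18.000
    endloop
  endfacet
  facet normal 0.0000 0.0000 1.0000
    outer loop
      vertex 28.000 14.000 18.000
      vertex 0.844 9.212 18.000
      vertex 7.000 1.876 18.000
    endloop
  endfacet
  facet normal 0.0000 0.0000 1.0000
    outer loop
      vertex 28.000 14.000 18.000
      vertex 7.000 1.876 18.000
      vertex 16.431 0.213 18.000
    endloop
  endfacet
  facet normal 0.0000 0.0000 1.0000
    outer loop
      vertex 28.000 14.000 18.000
      vertex 16.431 0.213 18.000
      vertex 24.725 5.001 18.000
    endloop
  endfacet
  facet normal 0.9397 0.3420 0.0000
    outer loop
      vertex 28.000 14.000 0.000
      vertex 24.725 22.999 0.000
      vertex 24.725 22.999 18.000
    endloop
  endfacet
  facet normal 0.9397 0.3420 0.0000
    outer loop
      vertex 28.000 14.000 0.000
      vertex 24.725 22.999 18.000
      vertex 28.000 14.000 18.000
    endloop
  endfacet
  facet normal 0.5000 0.8660 0.0000
    outer loop
      vertex 24.725 22.999 0.000
      vertex 16.431 27.787 0.000
      vertex 16.431 27.787 18.000
    endloop
  endfacet
  facet normal 0.5000 0.8660 0.0000
    outer loop
      vertex 24.725 22.999 0.000
      vertex 16.431 27.787 18.000
      vertex 24.725 22.999 18.000
    endloop
  endfacet
  facet normal -0.1737 0.9848 0.0000
    outer loop
      vertex 16.431 27.787 0.000
      vertex 7.000 26.124 0.000
      vertex 7.000 26.124 18.000
    endloop
  endfacet
  facet normal -0.1737 0.9848 0.0000
    outer loop
      vertex 16.431 27.787 0.000
      vertex 7.000 26.124 18.000
      vertex 16.431 27.787 18.000
    endloop
  endfacet
  facet normal -0.7660 0.6428 0.0000
    outer loop
      vertex 7.000 26.124 0.000
      vertex 0.844 18.788 0.000
      vertex 0.844 18.788 18.000
    endloop
  endfacet
  facet normal -0.7660 0.6428 0.0000
    outer loop
      vertex 7.000 26.124 0.000
      vertex 0.844 18.788 18.000
      vertex 7.000 26.124 18.000
    endloop
  endfacet
  facet normal -1.0000 0.0000 0.0000
    outer loop
      vertex 0.844 18.788 0.000
      vertex 0.844 9.212 0.000
      vertex 0.844 9.212 18.000
    endloop
  endfacet
  facet normal -1.0000 0.0000 0.0000
    outer loop
      vertex 0.844 18.788 0.000
      vertex 0.844 9.212 18.000
      vertex 0.844 18.788 18.000
    endloop
  endfacet
  facet normal -0.7660 -0.6428 0.0000
    outer loop
      vertex 0.844 9.212 0.000
      vertex 7.000 1.876 0.000
      vertex 7.000 1.876 18.000
    endloop
  endfacet
  facet normal -0.7660 -0.6428 0.0000
    outer loop
      vertex 0.844 9.212 0.000
      vertex 7.000 1.876 18.000
      vertex 0.844 9.212 18.000
    endloop
  endfacet
  facet normal -0.1737 -0.9848 0.0000
    outer loop
      vertex 7.000 1.876 0.000
      vertex 16.431 0.213 0.000
      vertex 16.431 0.213 18.000
    endloop
  endfacet
  facet normal -0.1737 -0.9848 0.0000
    outer loop
      vertex 7.000 1.876 0.000
      vertex 16.431 0.213 18.000
      vertex 7.000 1.876 18.000
    endloop
  endfacet
  facet normal 0.5000 -0.8660 0.0000
    outer loop
      vertex 16.431 0.213 0.000
      vertex 24.725 5.001 0.000
      vertex 24.725 5.001 18.000
    endloop
  endfacet
  facet normal 0.5000 -0.8660 0.0000
    outer loop
      vertex 16.431 0.213 0.000
      vertex 24.725 5.001 18.000
      vertex 16.431 0.213 18.000
    endloop
  endfacet
  facet normal 0.9397 -0.3420 0.0000
    outer loop
      vertex 24.725 5.001 0.000
      vertex 28.000 14.000 0.000
      vertex 28.000 14.000 18.000
    endloop
  endfacet
  facet normal 0.9397 -0.3420 0.0000
    outer loop
      vertex 24.725 5.001 0.000
      vertex 28.000 14.000 18.000
      vertex 24.725 5.001 18.000
    endloop
  endfacet
endsolid part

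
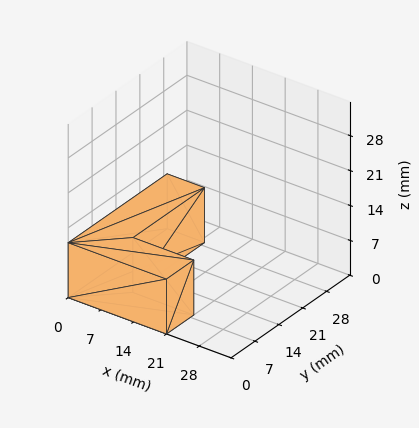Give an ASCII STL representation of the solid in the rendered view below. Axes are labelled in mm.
Reading the render: the shape is an L-shaped prism: outer 21 × 29 mm, arm thicknesses ≈ 8 mm (horizontal) and 8 mm (vertical), extruded 11 mm in z (dimensions read to the nearest mm from the axis ticks). For the STL, each face is triangulated and given an outward normal.

solid part
  facet normal 0.0000 0.0000 -1.0000
    outer loop
      vertex 21.000 8.000 0.000
      vertex 21.000 0.000 0.000
      vertex 0.000 0.000 0.000
    endloop
  endfacet
  facet normal 0.0000 0.0000 -1.0000
    outer loop
      vertex 8.000 8.000 0.000
      vertex 21.000 8.000 0.000
      vertex 0.000 0.000 0.000
    endloop
  endfacet
  facet normal 0.0000 0.0000 -1.0000
    outer loop
      vertex 8.000 29.000 0.000
      vertex 8.000 8.000 0.000
      vertex 0.000 0.000 0.000
    endloop
  endfacet
  facet normal 0.0000 0.0000 -1.0000
    outer loop
      vertex 0.000 29.000 0.000
      vertex 8.000 29.000 0.000
      vertex 0.000 0.000 0.000
    endloop
  endfacet
  facet normal 0.0000 0.0000 1.0000
    outer loop
      vertex 0.000 0.000 11.000
      vertex 21.000 0.000 11.000
      vertex 21.000 8.000 11.000
    endloop
  endfacet
  facet normal 0.0000 0.0000 1.0000
    outer loop
      vertex 0.000 0.000 11.000
      vertex 21.000 8.000 11.000
      vertex 8.000 8.000 11.000
    endloop
  endfacet
  facet normal 0.0000 0.0000 1.0000
    outer loop
      vertex 0.000 0.000 11.000
      vertex 8.000 8.000 11.000
      vertex 8.000 29.000 11.000
    endloop
  endfacet
  facet normal 0.0000 0.0000 1.0000
    outer loop
      vertex 0.000 0.000 11.000
      vertex 8.000 29.000 11.000
      vertex 0.000 29.000 11.000
    endloop
  endfacet
  facet normal 0.0000 -1.0000 0.0000
    outer loop
      vertex 0.000 0.000 0.000
      vertex 21.000 0.000 0.000
      vertex 21.000 0.000 11.000
    endloop
  endfacet
  facet normal 0.0000 -1.0000 0.0000
    outer loop
      vertex 0.000 0.000 0.000
      vertex 21.000 0.000 11.000
      vertex 0.000 0.000 11.000
    endloop
  endfacet
  facet normal 1.0000 0.0000 0.0000
    outer loop
      vertex 21.000 0.000 0.000
      vertex 21.000 8.000 0.000
      vertex 21.000 8.000 11.000
    endloop
  endfacet
  facet normal 1.0000 0.0000 0.0000
    outer loop
      vertex 21.000 0.000 0.000
      vertex 21.000 8.000 11.000
      vertex 21.000 0.000 11.000
    endloop
  endfacet
  facet normal 0.0000 1.0000 0.0000
    outer loop
      vertex 21.000 8.000 0.000
      vertex 8.000 8.000 0.000
      vertex 8.000 8.000 11.000
    endloop
  endfacet
  facet normal 0.0000 1.0000 0.0000
    outer loop
      vertex 21.000 8.000 0.000
      vertex 8.000 8.000 11.000
      vertex 21.000 8.000 11.000
    endloop
  endfacet
  facet normal 1.0000 0.0000 0.0000
    outer loop
      vertex 8.000 8.000 0.000
      vertex 8.000 29.000 0.000
      vertex 8.000 29.000 11.000
    endloop
  endfacet
  facet normal 1.0000 0.0000 0.0000
    outer loop
      vertex 8.000 8.000 0.000
      vertex 8.000 29.000 11.000
      vertex 8.000 8.000 11.000
    endloop
  endfacet
  facet normal 0.0000 1.0000 0.0000
    outer loop
      vertex 8.000 29.000 0.000
      vertex 0.000 29.000 0.000
      vertex 0.000 29.000 11.000
    endloop
  endfacet
  facet normal 0.0000 1.0000 0.0000
    outer loop
      vertex 8.000 29.000 0.000
      vertex 0.000 29.000 11.000
      vertex 8.000 29.000 11.000
    endloop
  endfacet
  facet normal -1.0000 0.0000 0.0000
    outer loop
      vertex 0.000 29.000 0.000
      vertex 0.000 0.000 0.000
      vertex 0.000 0.000 11.000
    endloop
  endfacet
  facet normal -1.0000 0.0000 0.0000
    outer loop
      vertex 0.000 29.000 0.000
      vertex 0.000 0.000 11.000
      vertex 0.000 29.000 11.000
    endloop
  endfacet
endsolid part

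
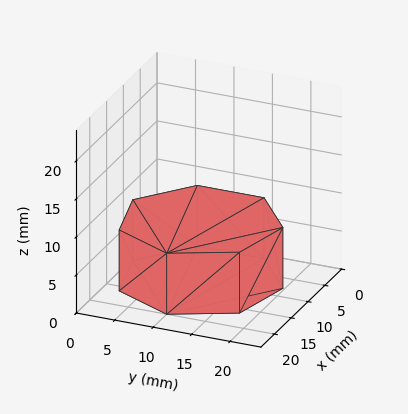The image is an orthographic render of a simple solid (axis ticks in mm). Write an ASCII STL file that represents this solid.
Reading the render: the shape is a regular 7-sided prism (a cylinder approximated with 7 flat sides), circumscribed radius ≈ 10 mm, height ≈ 8 mm (dimensions read to the nearest mm from the axis ticks). For the STL, each face is triangulated and given an outward normal.

solid part
  facet normal 0.0000 0.0000 -1.0000
    outer loop
      vertex 7.77 19.75 0.00
      vertex 16.23 17.82 0.00
      vertex 20.00 10.00 0.00
    endloop
  endfacet
  facet normal 0.0000 0.0000 -1.0000
    outer loop
      vertex 0.99 14.34 0.00
      vertex 7.77 19.75 0.00
      vertex 20.00 10.00 0.00
    endloop
  endfacet
  facet normal 0.0000 0.0000 -1.0000
    outer loop
      vertex 0.99 5.66 0.00
      vertex 0.99 14.34 0.00
      vertex 20.00 10.00 0.00
    endloop
  endfacet
  facet normal 0.0000 0.0000 -1.0000
    outer loop
      vertex 7.77 0.25 0.00
      vertex 0.99 5.66 0.00
      vertex 20.00 10.00 0.00
    endloop
  endfacet
  facet normal 0.0000 0.0000 -1.0000
    outer loop
      vertex 16.23 2.18 0.00
      vertex 7.77 0.25 0.00
      vertex 20.00 10.00 0.00
    endloop
  endfacet
  facet normal 0.0000 0.0000 1.0000
    outer loop
      vertex 20.00 10.00 8.00
      vertex 16.23 17.82 8.00
      vertex 7.77 19.75 8.00
    endloop
  endfacet
  facet normal 0.0000 0.0000 1.0000
    outer loop
      vertex 20.00 10.00 8.00
      vertex 7.77 19.75 8.00
      vertex 0.99 14.34 8.00
    endloop
  endfacet
  facet normal 0.0000 0.0000 1.0000
    outer loop
      vertex 20.00 10.00 8.00
      vertex 0.99 14.34 8.00
      vertex 0.99 5.66 8.00
    endloop
  endfacet
  facet normal 0.0000 0.0000 1.0000
    outer loop
      vertex 20.00 10.00 8.00
      vertex 0.99 5.66 8.00
      vertex 7.77 0.25 8.00
    endloop
  endfacet
  facet normal 0.0000 0.0000 1.0000
    outer loop
      vertex 20.00 10.00 8.00
      vertex 7.77 0.25 8.00
      vertex 16.23 2.18 8.00
    endloop
  endfacet
  facet normal 0.9008 0.4343 0.0000
    outer loop
      vertex 20.00 10.00 0.00
      vertex 16.23 17.82 0.00
      vertex 16.23 17.82 8.00
    endloop
  endfacet
  facet normal 0.9008 0.4343 0.0000
    outer loop
      vertex 20.00 10.00 0.00
      vertex 16.23 17.82 8.00
      vertex 20.00 10.00 8.00
    endloop
  endfacet
  facet normal 0.2224 0.9750 0.0000
    outer loop
      vertex 16.23 17.82 0.00
      vertex 7.77 19.75 0.00
      vertex 7.77 19.75 8.00
    endloop
  endfacet
  facet normal 0.2224 0.9750 0.0000
    outer loop
      vertex 16.23 17.82 0.00
      vertex 7.77 19.75 8.00
      vertex 16.23 17.82 8.00
    endloop
  endfacet
  facet normal -0.6237 0.7817 0.0000
    outer loop
      vertex 7.77 19.75 0.00
      vertex 0.99 14.34 0.00
      vertex 0.99 14.34 8.00
    endloop
  endfacet
  facet normal -0.6237 0.7817 0.0000
    outer loop
      vertex 7.77 19.75 0.00
      vertex 0.99 14.34 8.00
      vertex 7.77 19.75 8.00
    endloop
  endfacet
  facet normal -1.0000 0.0000 0.0000
    outer loop
      vertex 0.99 14.34 0.00
      vertex 0.99 5.66 0.00
      vertex 0.99 5.66 8.00
    endloop
  endfacet
  facet normal -1.0000 0.0000 0.0000
    outer loop
      vertex 0.99 14.34 0.00
      vertex 0.99 5.66 8.00
      vertex 0.99 14.34 8.00
    endloop
  endfacet
  facet normal -0.6237 -0.7817 0.0000
    outer loop
      vertex 0.99 5.66 0.00
      vertex 7.77 0.25 0.00
      vertex 7.77 0.25 8.00
    endloop
  endfacet
  facet normal -0.6237 -0.7817 0.0000
    outer loop
      vertex 0.99 5.66 0.00
      vertex 7.77 0.25 8.00
      vertex 0.99 5.66 8.00
    endloop
  endfacet
  facet normal 0.2224 -0.9750 0.0000
    outer loop
      vertex 7.77 0.25 0.00
      vertex 16.23 2.18 0.00
      vertex 16.23 2.18 8.00
    endloop
  endfacet
  facet normal 0.2224 -0.9750 0.0000
    outer loop
      vertex 7.77 0.25 0.00
      vertex 16.23 2.18 8.00
      vertex 7.77 0.25 8.00
    endloop
  endfacet
  facet normal 0.9008 -0.4343 0.0000
    outer loop
      vertex 16.23 2.18 0.00
      vertex 20.00 10.00 0.00
      vertex 20.00 10.00 8.00
    endloop
  endfacet
  facet normal 0.9008 -0.4343 0.0000
    outer loop
      vertex 16.23 2.18 0.00
      vertex 20.00 10.00 8.00
      vertex 16.23 2.18 8.00
    endloop
  endfacet
endsolid part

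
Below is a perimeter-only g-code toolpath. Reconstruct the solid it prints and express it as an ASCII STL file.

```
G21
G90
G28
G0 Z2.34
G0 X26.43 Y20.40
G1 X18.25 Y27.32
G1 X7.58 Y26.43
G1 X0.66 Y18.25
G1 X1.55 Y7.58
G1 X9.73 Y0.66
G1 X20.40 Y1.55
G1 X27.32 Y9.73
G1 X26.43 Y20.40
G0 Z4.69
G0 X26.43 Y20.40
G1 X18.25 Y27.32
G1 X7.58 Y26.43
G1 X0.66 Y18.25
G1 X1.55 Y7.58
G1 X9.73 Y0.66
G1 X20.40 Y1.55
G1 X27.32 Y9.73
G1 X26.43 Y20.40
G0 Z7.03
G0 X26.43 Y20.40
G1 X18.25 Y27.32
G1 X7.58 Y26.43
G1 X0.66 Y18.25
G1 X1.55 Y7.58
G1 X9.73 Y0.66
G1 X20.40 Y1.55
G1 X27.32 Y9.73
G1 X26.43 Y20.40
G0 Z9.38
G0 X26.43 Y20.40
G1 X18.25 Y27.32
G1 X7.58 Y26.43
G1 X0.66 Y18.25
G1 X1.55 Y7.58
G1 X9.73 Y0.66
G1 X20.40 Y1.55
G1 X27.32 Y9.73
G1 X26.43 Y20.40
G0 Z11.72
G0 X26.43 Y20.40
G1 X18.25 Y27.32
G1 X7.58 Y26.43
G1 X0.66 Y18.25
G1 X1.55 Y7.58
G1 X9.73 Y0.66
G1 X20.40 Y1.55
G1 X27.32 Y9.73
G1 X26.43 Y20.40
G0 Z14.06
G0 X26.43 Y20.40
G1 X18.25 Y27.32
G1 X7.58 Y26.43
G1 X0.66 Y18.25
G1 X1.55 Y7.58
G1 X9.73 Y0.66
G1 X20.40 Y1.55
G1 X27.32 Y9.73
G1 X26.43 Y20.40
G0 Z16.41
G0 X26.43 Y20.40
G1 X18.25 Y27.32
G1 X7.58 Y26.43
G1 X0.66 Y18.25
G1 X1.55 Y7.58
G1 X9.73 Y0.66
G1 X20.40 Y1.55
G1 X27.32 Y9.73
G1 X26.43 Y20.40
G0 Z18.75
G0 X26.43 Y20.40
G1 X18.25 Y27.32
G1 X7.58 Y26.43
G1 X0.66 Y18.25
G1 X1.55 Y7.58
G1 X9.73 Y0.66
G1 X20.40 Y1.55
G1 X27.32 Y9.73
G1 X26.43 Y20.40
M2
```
solid part
  facet normal 0.0000 0.0000 -1.0000
    outer loop
      vertex 7.58 26.43 0.00
      vertex 18.25 27.32 0.00
      vertex 26.43 20.40 0.00
    endloop
  endfacet
  facet normal 0.0000 0.0000 -1.0000
    outer loop
      vertex 0.66 18.25 0.00
      vertex 7.58 26.43 0.00
      vertex 26.43 20.40 0.00
    endloop
  endfacet
  facet normal 0.0000 0.0000 -1.0000
    outer loop
      vertex 1.55 7.58 0.00
      vertex 0.66 18.25 0.00
      vertex 26.43 20.40 0.00
    endloop
  endfacet
  facet normal 0.0000 0.0000 -1.0000
    outer loop
      vertex 9.73 0.66 0.00
      vertex 1.55 7.58 0.00
      vertex 26.43 20.40 0.00
    endloop
  endfacet
  facet normal 0.0000 0.0000 -1.0000
    outer loop
      vertex 20.40 1.55 0.00
      vertex 9.73 0.66 0.00
      vertex 26.43 20.40 0.00
    endloop
  endfacet
  facet normal 0.0000 0.0000 -1.0000
    outer loop
      vertex 27.32 9.73 0.00
      vertex 20.40 1.55 0.00
      vertex 26.43 20.40 0.00
    endloop
  endfacet
  facet normal 0.0000 0.0000 1.0000
    outer loop
      vertex 26.43 20.40 18.75
      vertex 18.25 27.32 18.75
      vertex 7.58 26.43 18.75
    endloop
  endfacet
  facet normal 0.0000 0.0000 1.0000
    outer loop
      vertex 26.43 20.40 18.75
      vertex 7.58 26.43 18.75
      vertex 0.66 18.25 18.75
    endloop
  endfacet
  facet normal 0.0000 0.0000 1.0000
    outer loop
      vertex 26.43 20.40 18.75
      vertex 0.66 18.25 18.75
      vertex 1.55 7.58 18.75
    endloop
  endfacet
  facet normal 0.0000 0.0000 1.0000
    outer loop
      vertex 26.43 20.40 18.75
      vertex 1.55 7.58 18.75
      vertex 9.73 0.66 18.75
    endloop
  endfacet
  facet normal 0.0000 0.0000 1.0000
    outer loop
      vertex 26.43 20.40 18.75
      vertex 9.73 0.66 18.75
      vertex 20.40 1.55 18.75
    endloop
  endfacet
  facet normal 0.0000 0.0000 1.0000
    outer loop
      vertex 26.43 20.40 18.75
      vertex 20.40 1.55 18.75
      vertex 27.32 9.73 18.75
    endloop
  endfacet
  facet normal 0.6459 0.7635 0.0000
    outer loop
      vertex 26.43 20.40 0.00
      vertex 18.25 27.32 0.00
      vertex 18.25 27.32 18.75
    endloop
  endfacet
  facet normal 0.6459 0.7635 0.0000
    outer loop
      vertex 26.43 20.40 0.00
      vertex 18.25 27.32 18.75
      vertex 26.43 20.40 18.75
    endloop
  endfacet
  facet normal -0.0831 0.9965 0.0000
    outer loop
      vertex 18.25 27.32 0.00
      vertex 7.58 26.43 0.00
      vertex 7.58 26.43 18.75
    endloop
  endfacet
  facet normal -0.0831 0.9965 0.0000
    outer loop
      vertex 18.25 27.32 0.00
      vertex 7.58 26.43 18.75
      vertex 18.25 27.32 18.75
    endloop
  endfacet
  facet normal -0.7635 0.6459 0.0000
    outer loop
      vertex 7.58 26.43 0.00
      vertex 0.66 18.25 0.00
      vertex 0.66 18.25 18.75
    endloop
  endfacet
  facet normal -0.7635 0.6459 0.0000
    outer loop
      vertex 7.58 26.43 0.00
      vertex 0.66 18.25 18.75
      vertex 7.58 26.43 18.75
    endloop
  endfacet
  facet normal -0.9965 -0.0831 0.0000
    outer loop
      vertex 0.66 18.25 0.00
      vertex 1.55 7.58 0.00
      vertex 1.55 7.58 18.75
    endloop
  endfacet
  facet normal -0.9965 -0.0831 0.0000
    outer loop
      vertex 0.66 18.25 0.00
      vertex 1.55 7.58 18.75
      vertex 0.66 18.25 18.75
    endloop
  endfacet
  facet normal -0.6459 -0.7635 0.0000
    outer loop
      vertex 1.55 7.58 0.00
      vertex 9.73 0.66 0.00
      vertex 9.73 0.66 18.75
    endloop
  endfacet
  facet normal -0.6459 -0.7635 0.0000
    outer loop
      vertex 1.55 7.58 0.00
      vertex 9.73 0.66 18.75
      vertex 1.55 7.58 18.75
    endloop
  endfacet
  facet normal 0.0831 -0.9965 0.0000
    outer loop
      vertex 9.73 0.66 0.00
      vertex 20.40 1.55 0.00
      vertex 20.40 1.55 18.75
    endloop
  endfacet
  facet normal 0.0831 -0.9965 0.0000
    outer loop
      vertex 9.73 0.66 0.00
      vertex 20.40 1.55 18.75
      vertex 9.73 0.66 18.75
    endloop
  endfacet
  facet normal 0.7635 -0.6459 0.0000
    outer loop
      vertex 20.40 1.55 0.00
      vertex 27.32 9.73 0.00
      vertex 27.32 9.73 18.75
    endloop
  endfacet
  facet normal 0.7635 -0.6459 0.0000
    outer loop
      vertex 20.40 1.55 0.00
      vertex 27.32 9.73 18.75
      vertex 20.40 1.55 18.75
    endloop
  endfacet
  facet normal 0.9965 0.0831 0.0000
    outer loop
      vertex 27.32 9.73 0.00
      vertex 26.43 20.40 0.00
      vertex 26.43 20.40 18.75
    endloop
  endfacet
  facet normal 0.9965 0.0831 0.0000
    outer loop
      vertex 27.32 9.73 0.00
      vertex 26.43 20.40 18.75
      vertex 27.32 9.73 18.75
    endloop
  endfacet
endsolid part

The G0 Z moves step by Δz≈2.34 mm. Every layer's G1 loop is the same polygon, so the solid is a straight extrusion of it from z=0 to z≈18.8. Closing with flat bottom and top caps and triangulating gives 28 facets — a regular 8-sided prism (a cylinder approximated with 8 flat sides), circumscribed radius ≈ 14 mm, height ≈ 18.8 mm.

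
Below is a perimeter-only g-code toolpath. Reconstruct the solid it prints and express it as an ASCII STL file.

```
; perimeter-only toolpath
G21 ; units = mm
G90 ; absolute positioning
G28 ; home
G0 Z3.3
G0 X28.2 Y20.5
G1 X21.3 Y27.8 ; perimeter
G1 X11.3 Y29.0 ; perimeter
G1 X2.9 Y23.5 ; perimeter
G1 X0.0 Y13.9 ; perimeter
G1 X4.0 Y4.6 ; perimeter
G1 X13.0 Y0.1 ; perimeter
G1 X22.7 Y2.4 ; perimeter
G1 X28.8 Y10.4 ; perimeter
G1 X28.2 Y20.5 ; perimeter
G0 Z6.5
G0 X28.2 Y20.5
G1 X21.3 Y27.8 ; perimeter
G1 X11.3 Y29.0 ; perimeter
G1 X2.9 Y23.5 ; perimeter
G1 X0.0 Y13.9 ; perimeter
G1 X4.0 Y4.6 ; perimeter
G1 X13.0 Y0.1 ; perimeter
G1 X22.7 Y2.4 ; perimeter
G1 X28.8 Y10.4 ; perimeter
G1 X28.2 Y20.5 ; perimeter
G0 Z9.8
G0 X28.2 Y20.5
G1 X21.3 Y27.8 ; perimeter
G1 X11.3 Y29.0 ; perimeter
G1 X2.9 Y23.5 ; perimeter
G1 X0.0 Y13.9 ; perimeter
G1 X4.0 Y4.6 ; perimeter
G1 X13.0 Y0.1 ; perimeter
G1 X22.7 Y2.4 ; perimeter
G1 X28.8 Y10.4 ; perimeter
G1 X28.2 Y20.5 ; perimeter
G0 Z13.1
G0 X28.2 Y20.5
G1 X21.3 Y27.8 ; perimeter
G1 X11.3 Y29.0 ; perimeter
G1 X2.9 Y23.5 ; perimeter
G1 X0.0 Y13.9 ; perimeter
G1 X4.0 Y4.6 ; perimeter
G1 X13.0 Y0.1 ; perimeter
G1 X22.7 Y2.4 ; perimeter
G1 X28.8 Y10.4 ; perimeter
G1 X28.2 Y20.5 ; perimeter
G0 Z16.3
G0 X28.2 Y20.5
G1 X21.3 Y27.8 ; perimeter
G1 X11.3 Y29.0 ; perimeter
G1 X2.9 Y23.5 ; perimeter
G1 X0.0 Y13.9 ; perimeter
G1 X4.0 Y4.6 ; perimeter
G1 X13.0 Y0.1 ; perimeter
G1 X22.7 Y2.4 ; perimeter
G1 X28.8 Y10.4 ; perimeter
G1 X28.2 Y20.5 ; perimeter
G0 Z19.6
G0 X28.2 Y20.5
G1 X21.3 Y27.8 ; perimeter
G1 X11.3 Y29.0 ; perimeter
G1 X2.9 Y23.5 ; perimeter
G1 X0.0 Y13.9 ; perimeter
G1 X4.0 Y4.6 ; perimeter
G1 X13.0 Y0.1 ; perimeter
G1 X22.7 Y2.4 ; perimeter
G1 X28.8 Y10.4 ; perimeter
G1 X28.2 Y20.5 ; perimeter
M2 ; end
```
solid part
  facet normal 0.0000 0.0000 -1.0000
    outer loop
      vertex 11.3 29.0 0.0
      vertex 21.3 27.8 0.0
      vertex 28.2 20.5 0.0
    endloop
  endfacet
  facet normal 0.0000 0.0000 -1.0000
    outer loop
      vertex 2.9 23.5 0.0
      vertex 11.3 29.0 0.0
      vertex 28.2 20.5 0.0
    endloop
  endfacet
  facet normal 0.0000 0.0000 -1.0000
    outer loop
      vertex 0.0 13.9 0.0
      vertex 2.9 23.5 0.0
      vertex 28.2 20.5 0.0
    endloop
  endfacet
  facet normal 0.0000 0.0000 -1.0000
    outer loop
      vertex 4.0 4.6 0.0
      vertex 0.0 13.9 0.0
      vertex 28.2 20.5 0.0
    endloop
  endfacet
  facet normal 0.0000 0.0000 -1.0000
    outer loop
      vertex 13.0 0.1 0.0
      vertex 4.0 4.6 0.0
      vertex 28.2 20.5 0.0
    endloop
  endfacet
  facet normal 0.0000 0.0000 -1.0000
    outer loop
      vertex 22.7 2.4 0.0
      vertex 13.0 0.1 0.0
      vertex 28.2 20.5 0.0
    endloop
  endfacet
  facet normal 0.0000 0.0000 -1.0000
    outer loop
      vertex 28.8 10.4 0.0
      vertex 22.7 2.4 0.0
      vertex 28.2 20.5 0.0
    endloop
  endfacet
  facet normal 0.0000 0.0000 1.0000
    outer loop
      vertex 28.2 20.5 19.6
      vertex 21.3 27.8 19.6
      vertex 11.3 29.0 19.6
    endloop
  endfacet
  facet normal 0.0000 0.0000 1.0000
    outer loop
      vertex 28.2 20.5 19.6
      vertex 11.3 29.0 19.6
      vertex 2.9 23.5 19.6
    endloop
  endfacet
  facet normal 0.0000 0.0000 1.0000
    outer loop
      vertex 28.2 20.5 19.6
      vertex 2.9 23.5 19.6
      vertex 0.0 13.9 19.6
    endloop
  endfacet
  facet normal 0.0000 0.0000 1.0000
    outer loop
      vertex 28.2 20.5 19.6
      vertex 0.0 13.9 19.6
      vertex 4.0 4.6 19.6
    endloop
  endfacet
  facet normal 0.0000 0.0000 1.0000
    outer loop
      vertex 28.2 20.5 19.6
      vertex 4.0 4.6 19.6
      vertex 13.0 0.1 19.6
    endloop
  endfacet
  facet normal 0.0000 0.0000 1.0000
    outer loop
      vertex 28.2 20.5 19.6
      vertex 13.0 0.1 19.6
      vertex 22.7 2.4 19.6
    endloop
  endfacet
  facet normal 0.0000 0.0000 1.0000
    outer loop
      vertex 28.2 20.5 19.6
      vertex 22.7 2.4 19.6
      vertex 28.8 10.4 19.6
    endloop
  endfacet
  facet normal 0.7267 0.6869 0.0000
    outer loop
      vertex 28.2 20.5 0.0
      vertex 21.3 27.8 0.0
      vertex 21.3 27.8 19.6
    endloop
  endfacet
  facet normal 0.7267 0.6869 0.0000
    outer loop
      vertex 28.2 20.5 0.0
      vertex 21.3 27.8 19.6
      vertex 28.2 20.5 19.6
    endloop
  endfacet
  facet normal 0.1191 0.9929 0.0000
    outer loop
      vertex 21.3 27.8 0.0
      vertex 11.3 29.0 0.0
      vertex 11.3 29.0 19.6
    endloop
  endfacet
  facet normal 0.1191 0.9929 0.0000
    outer loop
      vertex 21.3 27.8 0.0
      vertex 11.3 29.0 19.6
      vertex 21.3 27.8 19.6
    endloop
  endfacet
  facet normal -0.5478 0.8366 0.0000
    outer loop
      vertex 11.3 29.0 0.0
      vertex 2.9 23.5 0.0
      vertex 2.9 23.5 19.6
    endloop
  endfacet
  facet normal -0.5478 0.8366 0.0000
    outer loop
      vertex 11.3 29.0 0.0
      vertex 2.9 23.5 19.6
      vertex 11.3 29.0 19.6
    endloop
  endfacet
  facet normal -0.9573 0.2892 0.0000
    outer loop
      vertex 2.9 23.5 0.0
      vertex 0.0 13.9 0.0
      vertex 0.0 13.9 19.6
    endloop
  endfacet
  facet normal -0.9573 0.2892 0.0000
    outer loop
      vertex 2.9 23.5 0.0
      vertex 0.0 13.9 19.6
      vertex 2.9 23.5 19.6
    endloop
  endfacet
  facet normal -0.9186 -0.3951 0.0000
    outer loop
      vertex 0.0 13.9 0.0
      vertex 4.0 4.6 0.0
      vertex 4.0 4.6 19.6
    endloop
  endfacet
  facet normal -0.9186 -0.3951 0.0000
    outer loop
      vertex 0.0 13.9 0.0
      vertex 4.0 4.6 19.6
      vertex 0.0 13.9 19.6
    endloop
  endfacet
  facet normal -0.4472 -0.8944 0.0000
    outer loop
      vertex 4.0 4.6 0.0
      vertex 13.0 0.1 0.0
      vertex 13.0 0.1 19.6
    endloop
  endfacet
  facet normal -0.4472 -0.8944 0.0000
    outer loop
      vertex 4.0 4.6 0.0
      vertex 13.0 0.1 19.6
      vertex 4.0 4.6 19.6
    endloop
  endfacet
  facet normal 0.2307 -0.9730 0.0000
    outer loop
      vertex 13.0 0.1 0.0
      vertex 22.7 2.4 0.0
      vertex 22.7 2.4 19.6
    endloop
  endfacet
  facet normal 0.2307 -0.9730 0.0000
    outer loop
      vertex 13.0 0.1 0.0
      vertex 22.7 2.4 19.6
      vertex 13.0 0.1 19.6
    endloop
  endfacet
  facet normal 0.7952 -0.6063 0.0000
    outer loop
      vertex 22.7 2.4 0.0
      vertex 28.8 10.4 0.0
      vertex 28.8 10.4 19.6
    endloop
  endfacet
  facet normal 0.7952 -0.6063 0.0000
    outer loop
      vertex 22.7 2.4 0.0
      vertex 28.8 10.4 19.6
      vertex 22.7 2.4 19.6
    endloop
  endfacet
  facet normal 0.9982 0.0593 0.0000
    outer loop
      vertex 28.8 10.4 0.0
      vertex 28.2 20.5 0.0
      vertex 28.2 20.5 19.6
    endloop
  endfacet
  facet normal 0.9982 0.0593 0.0000
    outer loop
      vertex 28.8 10.4 0.0
      vertex 28.2 20.5 19.6
      vertex 28.8 10.4 19.6
    endloop
  endfacet
endsolid part

The G0 Z moves step by Δz≈3.3 mm. Every layer's G1 loop is the same polygon, so the solid is a straight extrusion of it from z=0 to z≈19.6. Closing with flat bottom and top caps and triangulating gives 32 facets — a regular 9-sided prism (a cylinder approximated with 9 flat sides), circumscribed radius ≈ 14.7 mm, height ≈ 19.6 mm.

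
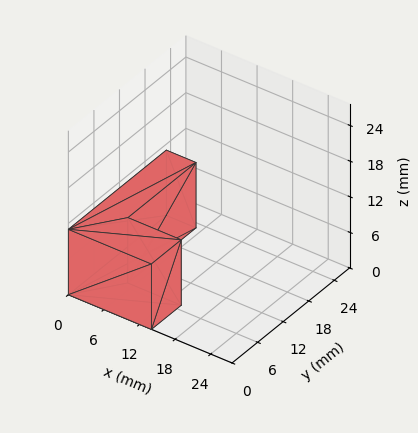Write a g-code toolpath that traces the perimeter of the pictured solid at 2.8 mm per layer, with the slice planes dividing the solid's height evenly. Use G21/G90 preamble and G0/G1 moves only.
Reading the render: the shape is an L-shaped prism: outer 14 × 23 mm, arm thicknesses ≈ 7 mm (horizontal) and 5 mm (vertical), extruded 11 mm in z (dimensions read to the nearest mm from the axis ticks). For the g-code, the solid's height is divided into equal slices at the stated Δz and each level perimeter traced with G1 moves after a G0 lift.

; perimeter-only toolpath
G21 ; units = mm
G90 ; absolute positioning
G28 ; home
; layer 1
G0 Z2.8
G0 X0.0 Y0.0
G1 X14.0 Y0.0
G1 X14.0 Y7.0
G1 X5.0 Y7.0
G1 X5.0 Y23.0
G1 X0.0 Y23.0
G1 X0.0 Y0.0
; layer 2
G0 Z5.5
G0 X0.0 Y0.0
G1 X14.0 Y0.0
G1 X14.0 Y7.0
G1 X5.0 Y7.0
G1 X5.0 Y23.0
G1 X0.0 Y23.0
G1 X0.0 Y0.0
; layer 3
G0 Z8.2
G0 X0.0 Y0.0
G1 X14.0 Y0.0
G1 X14.0 Y7.0
G1 X5.0 Y7.0
G1 X5.0 Y23.0
G1 X0.0 Y23.0
G1 X0.0 Y0.0
; layer 4
G0 Z11.0
G0 X0.0 Y0.0
G1 X14.0 Y0.0
G1 X14.0 Y7.0
G1 X5.0 Y7.0
G1 X5.0 Y23.0
G1 X0.0 Y23.0
G1 X0.0 Y0.0
M2 ; end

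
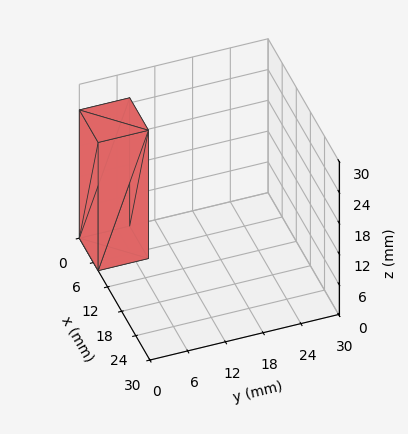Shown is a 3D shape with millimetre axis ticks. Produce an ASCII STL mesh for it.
Reading the render: the shape is a rectangular box, roughly 8 × 8 mm footprint and 25 mm tall (dimensions read to the nearest mm from the axis ticks). For the STL, each face is triangulated and given an outward normal.

solid part
  facet normal 0.0000 0.0000 -1.0000
    outer loop
      vertex 8.0 8.0 0.0
      vertex 8.0 0.0 0.0
      vertex 0.0 0.0 0.0
    endloop
  endfacet
  facet normal 0.0000 0.0000 -1.0000
    outer loop
      vertex 0.0 8.0 0.0
      vertex 8.0 8.0 0.0
      vertex 0.0 0.0 0.0
    endloop
  endfacet
  facet normal 0.0000 0.0000 1.0000
    outer loop
      vertex 0.0 0.0 25.0
      vertex 8.0 0.0 25.0
      vertex 8.0 8.0 25.0
    endloop
  endfacet
  facet normal 0.0000 0.0000 1.0000
    outer loop
      vertex 0.0 0.0 25.0
      vertex 8.0 8.0 25.0
      vertex 0.0 8.0 25.0
    endloop
  endfacet
  facet normal 0.0000 -1.0000 0.0000
    outer loop
      vertex 0.0 0.0 0.0
      vertex 8.0 0.0 0.0
      vertex 8.0 0.0 25.0
    endloop
  endfacet
  facet normal 0.0000 -1.0000 0.0000
    outer loop
      vertex 0.0 0.0 0.0
      vertex 8.0 0.0 25.0
      vertex 0.0 0.0 25.0
    endloop
  endfacet
  facet normal 0.0000 1.0000 0.0000
    outer loop
      vertex 8.0 8.0 25.0
      vertex 8.0 8.0 0.0
      vertex 0.0 8.0 0.0
    endloop
  endfacet
  facet normal 0.0000 1.0000 0.0000
    outer loop
      vertex 0.0 8.0 25.0
      vertex 8.0 8.0 25.0
      vertex 0.0 8.0 0.0
    endloop
  endfacet
  facet normal -1.0000 0.0000 0.0000
    outer loop
      vertex 0.0 8.0 25.0
      vertex 0.0 8.0 0.0
      vertex 0.0 0.0 0.0
    endloop
  endfacet
  facet normal -1.0000 0.0000 0.0000
    outer loop
      vertex 0.0 0.0 25.0
      vertex 0.0 8.0 25.0
      vertex 0.0 0.0 0.0
    endloop
  endfacet
  facet normal 1.0000 0.0000 0.0000
    outer loop
      vertex 8.0 0.0 0.0
      vertex 8.0 8.0 0.0
      vertex 8.0 8.0 25.0
    endloop
  endfacet
  facet normal 1.0000 0.0000 0.0000
    outer loop
      vertex 8.0 0.0 0.0
      vertex 8.0 8.0 25.0
      vertex 8.0 0.0 25.0
    endloop
  endfacet
endsolid part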